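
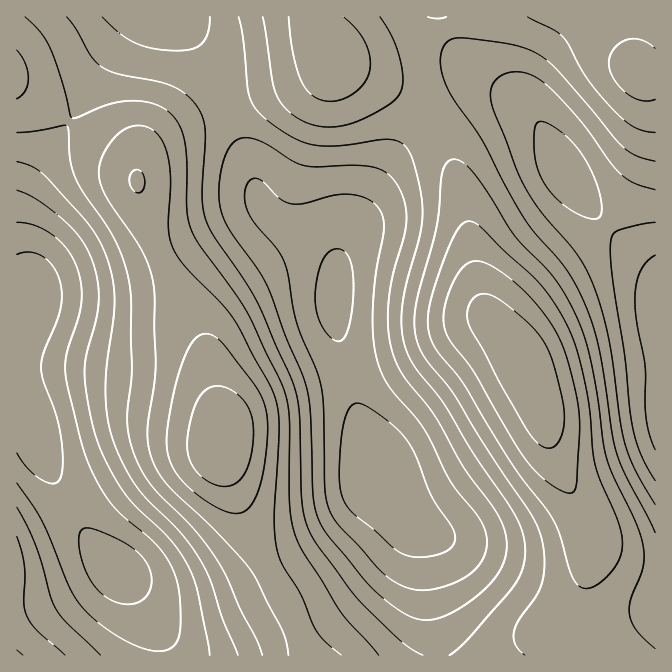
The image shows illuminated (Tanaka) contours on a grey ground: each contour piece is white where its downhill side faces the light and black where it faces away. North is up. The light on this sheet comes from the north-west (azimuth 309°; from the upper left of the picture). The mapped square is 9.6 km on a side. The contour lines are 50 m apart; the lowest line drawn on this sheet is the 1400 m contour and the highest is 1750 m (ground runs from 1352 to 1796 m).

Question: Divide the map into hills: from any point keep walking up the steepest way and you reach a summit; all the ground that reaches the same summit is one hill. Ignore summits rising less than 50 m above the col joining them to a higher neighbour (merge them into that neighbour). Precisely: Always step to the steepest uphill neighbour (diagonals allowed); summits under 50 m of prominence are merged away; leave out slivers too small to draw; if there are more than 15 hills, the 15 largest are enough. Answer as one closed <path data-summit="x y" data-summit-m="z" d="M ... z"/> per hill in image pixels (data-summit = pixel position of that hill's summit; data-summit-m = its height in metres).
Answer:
<path data-summit="222 443" data-summit-m="1796" d="M177 16l-40 0-3 2-13 24-27 33-23 45-37 50-11 23-5 19 0 26 10 39 0 25-12 3 0 110 8 1 7 6 8 28 42 77 15 21 32 32 15 24 13 26 4 26 274 0 0-14-3-15-8-89-5-10-34-41-10-19-1-11-17-49-20-81-2-10 2-50-2-5-3-7-9-9-48-27-13-14-12-42-18-41-20-55-25-40z"/><path data-summit="524 363" data-summit-m="1791" d="M490 91l-13 0-19 7-24 18-30 27-21 30-42 75-5 22-2 47 25 103 19 57 40 51 5 10 12 118 220 0 1-384-21-21-13-10-38-41-20-28-20-40-11-19-16-14z"/><path data-summit="332 55" data-summit-m="1687" d="M442 16l-264 1 21 30 19 35 13 40 18 41 12 42 13 14 48 27 9 9 6 14 1-11 6-18 19-28 20-39 13-20 26-27 26-22 22-11 20-2 24 6-36-23-14-12-11-19-7-21z"/><path data-summit="639 72" data-summit-m="1673" d="M655 16l-212 1 10 26 11 19 14 12 39 24 16 15 11 19 20 40 20 28 38 41 33 30z"/><path data-summit="17 655" data-summit-m="1607" d="M24 416l-8 1 0 238 143 1-1-21-15-31-15-24-32-32-15-21-42-77-8-28z"/><path data-summit="17 75" data-summit-m="1664" d="M135 16l-119 1 1 287 11-2 0-25-10-39 0-26 5-19 11-23 37-50 23-45 27-33 10-15z"/>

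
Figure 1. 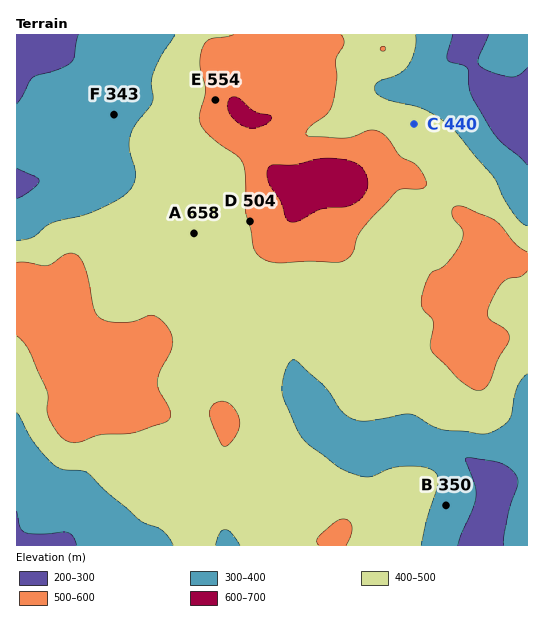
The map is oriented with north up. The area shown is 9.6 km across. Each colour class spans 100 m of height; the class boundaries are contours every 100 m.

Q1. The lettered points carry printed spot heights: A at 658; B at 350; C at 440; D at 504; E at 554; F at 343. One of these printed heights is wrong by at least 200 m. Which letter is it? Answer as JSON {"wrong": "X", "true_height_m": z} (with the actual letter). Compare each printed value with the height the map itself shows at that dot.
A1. {"wrong": "A", "true_height_m": 408}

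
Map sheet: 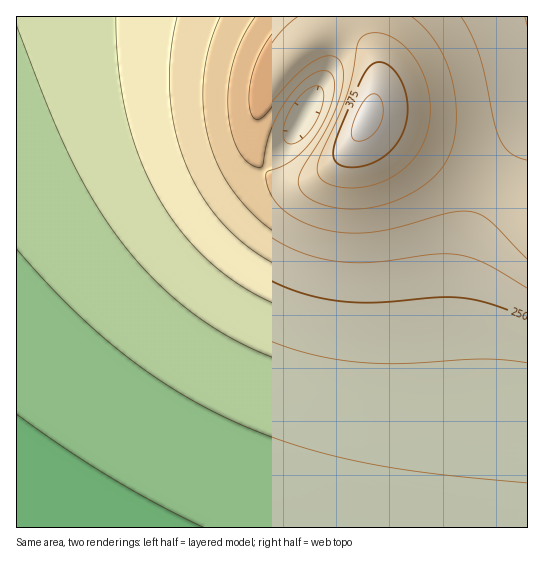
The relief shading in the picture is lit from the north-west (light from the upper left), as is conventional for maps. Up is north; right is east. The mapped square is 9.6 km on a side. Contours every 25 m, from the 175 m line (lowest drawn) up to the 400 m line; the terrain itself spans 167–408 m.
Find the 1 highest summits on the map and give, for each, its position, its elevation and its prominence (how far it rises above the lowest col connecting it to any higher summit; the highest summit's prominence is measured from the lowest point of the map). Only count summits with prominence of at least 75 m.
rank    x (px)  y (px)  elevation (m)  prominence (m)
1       366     118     408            241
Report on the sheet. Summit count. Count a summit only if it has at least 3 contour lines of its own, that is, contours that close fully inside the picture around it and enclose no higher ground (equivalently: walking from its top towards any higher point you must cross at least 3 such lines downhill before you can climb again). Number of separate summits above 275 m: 1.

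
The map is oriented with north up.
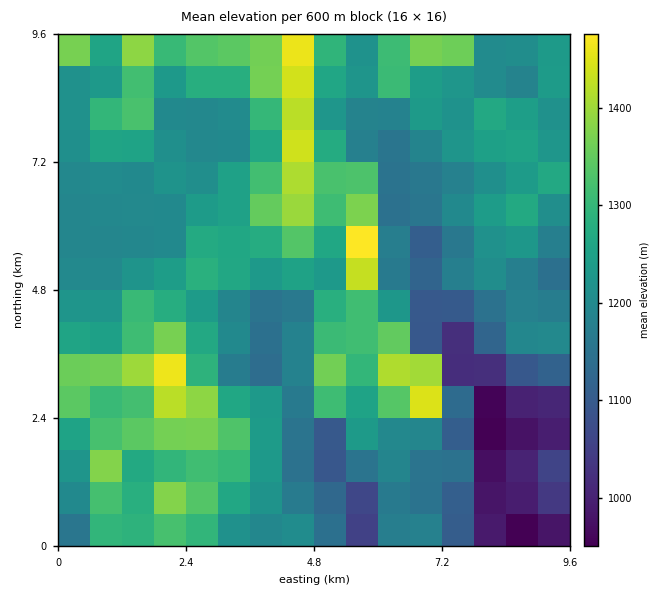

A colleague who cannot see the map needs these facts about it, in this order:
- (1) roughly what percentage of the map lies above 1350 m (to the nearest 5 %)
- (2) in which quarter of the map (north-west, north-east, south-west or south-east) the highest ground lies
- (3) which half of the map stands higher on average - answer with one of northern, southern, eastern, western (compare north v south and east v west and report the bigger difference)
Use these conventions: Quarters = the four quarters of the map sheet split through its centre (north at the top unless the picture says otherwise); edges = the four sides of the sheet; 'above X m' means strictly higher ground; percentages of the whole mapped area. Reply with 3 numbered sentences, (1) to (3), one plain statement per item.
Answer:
(1) About 15 % of the map lies above 1350 m.
(2) Look to the north-east quarter for the highest ground.
(3) On average the western half of the map is the higher ground.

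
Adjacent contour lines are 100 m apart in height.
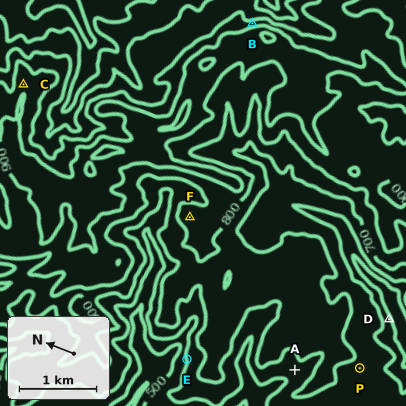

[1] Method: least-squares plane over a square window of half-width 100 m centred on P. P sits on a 10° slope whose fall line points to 208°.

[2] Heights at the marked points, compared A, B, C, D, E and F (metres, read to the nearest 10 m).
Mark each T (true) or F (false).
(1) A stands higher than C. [F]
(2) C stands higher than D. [T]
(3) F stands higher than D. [T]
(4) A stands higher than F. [F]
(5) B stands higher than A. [T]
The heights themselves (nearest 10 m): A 660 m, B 840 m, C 880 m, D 530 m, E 600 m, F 830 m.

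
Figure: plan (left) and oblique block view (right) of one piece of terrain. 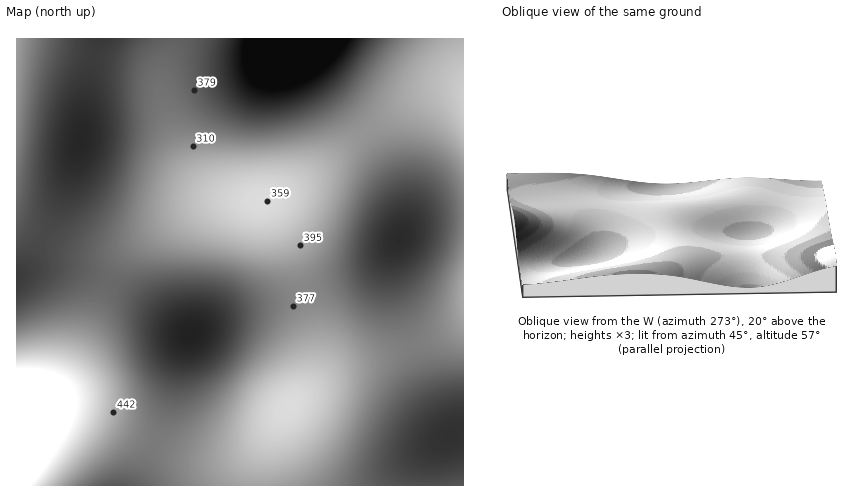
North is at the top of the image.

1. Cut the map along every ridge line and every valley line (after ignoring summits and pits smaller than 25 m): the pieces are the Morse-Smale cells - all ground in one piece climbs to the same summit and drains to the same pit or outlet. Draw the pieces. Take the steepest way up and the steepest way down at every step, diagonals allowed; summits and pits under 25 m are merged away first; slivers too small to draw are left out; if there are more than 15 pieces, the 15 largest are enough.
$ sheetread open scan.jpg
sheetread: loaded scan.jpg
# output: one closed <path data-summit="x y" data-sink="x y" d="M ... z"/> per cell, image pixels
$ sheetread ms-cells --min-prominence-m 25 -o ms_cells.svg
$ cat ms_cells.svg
<path data-summit="49 485" data-sink="245 372" d="M307 260l-47 1-22 3 4 49 2 59-61-8-67-6-3 33-7 33-8 23-11 21-13 17 241 1 24-33 13-22 21-46 1-14-50-99-9-11z"/><path data-summit="17 197" data-sink="173 147" d="M90 38l-72 1-2 10 0 163 13 13 34 23 43 23 12 4 25 1 94-13 0-19-6-34-13-35-12-13-41-19-23-22-44-56-6-14z"/><path data-summit="243 39" data-sink="173 147" d="M386 38l-295 0 0 8 3 12 8 14 40 49 18 19 18 10 19 7 23 5 21 1 25-3 33-6 23-9 24-13 16-20 14-29 10-28z"/><path data-summit="49 485" data-sink="456 267" d="M358 165l-42 96 24 40 35 72 8 3 29 3 51-1 1-107-9-6-21-30-25-28-26-25z"/><path data-summit="49 485" data-sink="463 485" d="M376 373l-2 0 0 7-4 14-18 37-36 54 147 1 1-108-73 0z"/><path data-summit="17 197" data-sink="245 372" d="M84 260l-2 0 19 15 12 23 3 22 1 39 43 2 85 10-4-76-4-32-83 12-28 1-20-5z"/><path data-summit="49 485" data-sink="173 147" d="M318 155l-72 8-26-1-23-4 9 4 10 10 8 15 9 35 5 41 49-3 29 0 42-94-16-8z"/><path data-summit="49 485" data-sink="17 362" d="M92 356l-42 0-32 3-2 2 1 125 57 0 13-18 11-21 8-23 9-52 0-14z"/><path data-summit="17 197" data-sink="17 362" d="M17 213l-1 146 34-3 66 2-1-49-5-18-5-11-15-14-51-34z"/><path data-summit="463 76" data-sink="456 267" d="M463 96l-35 10-31 16-12 8-17 17-10 18 32 22 25 25 19 23 21 30 7 5 2 0z"/><path data-summit="463 76" data-sink="173 147" d="M463 38l-75 0-2 17-7 22-23 46-10 9-24 13-23 9-25 5 44-4 24 3 15 7 11-18 17-17 12-8 31-16 36-10z"/>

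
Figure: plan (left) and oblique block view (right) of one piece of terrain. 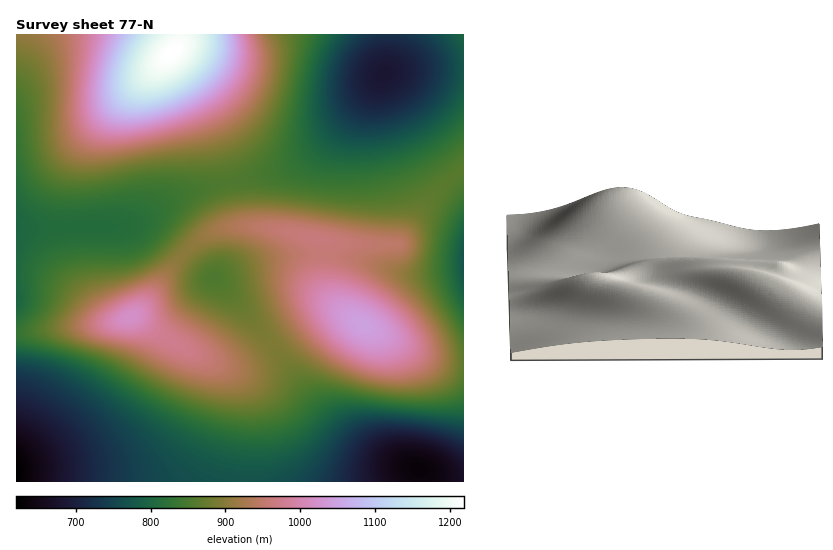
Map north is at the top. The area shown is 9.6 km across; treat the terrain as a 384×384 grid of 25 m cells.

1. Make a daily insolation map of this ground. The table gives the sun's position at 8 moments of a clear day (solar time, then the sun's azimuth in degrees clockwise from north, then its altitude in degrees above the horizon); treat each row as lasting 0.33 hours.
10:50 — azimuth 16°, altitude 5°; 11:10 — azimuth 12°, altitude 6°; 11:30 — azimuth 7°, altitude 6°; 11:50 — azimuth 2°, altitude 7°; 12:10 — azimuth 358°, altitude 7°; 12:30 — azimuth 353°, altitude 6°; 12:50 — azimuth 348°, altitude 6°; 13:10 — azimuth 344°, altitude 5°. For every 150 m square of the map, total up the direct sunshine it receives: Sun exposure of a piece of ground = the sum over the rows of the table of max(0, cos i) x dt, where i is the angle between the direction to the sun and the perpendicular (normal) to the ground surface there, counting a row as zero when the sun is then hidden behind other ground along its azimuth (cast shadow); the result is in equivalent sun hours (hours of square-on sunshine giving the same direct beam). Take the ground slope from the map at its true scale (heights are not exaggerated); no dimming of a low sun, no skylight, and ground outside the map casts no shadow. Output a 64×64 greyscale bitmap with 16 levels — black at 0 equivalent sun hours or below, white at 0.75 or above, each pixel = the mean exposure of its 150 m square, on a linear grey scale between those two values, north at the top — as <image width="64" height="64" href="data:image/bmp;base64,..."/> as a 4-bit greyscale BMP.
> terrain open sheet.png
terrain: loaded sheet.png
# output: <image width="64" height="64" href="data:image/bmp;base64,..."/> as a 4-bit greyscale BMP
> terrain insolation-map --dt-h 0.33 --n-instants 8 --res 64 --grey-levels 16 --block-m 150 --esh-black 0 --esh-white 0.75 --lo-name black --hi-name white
<image width="64" height="64" href="data:image/bmp;base64,Qk12CAAAAAAAAHYAAAAoAAAAQAAAAEAAAAABAAQAAAAAAAAIAAATCwAAEwsAABAAAAAAAAAAAAAAABEREQAiIiIAMzMzAERERABVVVUAZmZmAHd3dwCIiIgAmZmZAKqqqgC7u7sAzMzMAN3d3QDu7u4A////AGZmZmZVVmZmVVVVVVVVREREREREREREMzIAAAAAABI0VVVVVVVVVlVVVVVVVURERERERERDNEMzIAAAAAAAACNERVVVVVVVVVVUREREREREMzMzMzMzMjIAAAAAAAAAAURERERVVVVVVEREREQzMzMzMzMzMzMiIQAAAAAAAAABMzRERERDRERERENEMzMiIiIiIiIiIiIQAAAAAAAAAAAzMzQzMzMzNEMzMiIiIiIiIiIiIiIiIgAAAAAAAAAAACIzMzMzMzMiIiIiIhERERERERIiIiIRAAAAAAAAAAAAIiMzMzMzIiERESERERERERERESIiIREAAAAAAAAAAAAiIiIiIyIRABERERAAAAAAERESIiIhEAAAAAAAAAAAACIiIiIiEAAAABAAAAAAAAABERIiIiEQAAAAAAAAAAAAIiIiIhEAAAAAAAAAAAAAAAERIiMiIRAAAAAAAAAAAAAiIiIRAAAAAAAAAAAAAAAAESIjMzIhAAAAAAAAAAAAACIiEQAAAAAAAAAAAAAAABESIzMzMhEAAAAAAAAAAAABIhEQAAAAAAAAAAAAAAABEiM0REQyEQAAAAAAAAAAABIhAAAAAAAAAAAAAAAAARIjNEVVRDIQAAAAAAAAAAABIwAAAAAAAAAAAAAAAAESI0RVVVVEMhAAAAAAAAAAARI0AAAAAAAAAAAAAAABEiNFVmZmZVQhEAAAAAAAAAESNEUAAAAAAAAAAAAAARIzRVZnd3ZlQyEAAAAAAAEREjRFVgAAAAAAAAAAAAASNEVmd4iHd2VDIQAAAAABEiI0RWZmAAAAAAAAAAAAATRVZ3iImIh2ZUIhEAAAESIjNFZnd3chEQAAAAAAAAASRWeImZmZiHZUMiERERIjM0RWd4iIiGVUQzIhEQAAABNXiZqqqpmHdlQyIREiI0RVZniJmZmZmId3dmZVQyISNGiaqqqqmYdlQzIiIjNEVmd4maqpmZmZmZmZmZmYdlVVeJq7uqmYdmVDMyMzRVZ3iJqquqqqmYiIiJmau8y7mHd4mquqqYd2VEMzNEVWd4mau7u7qqmZd3d3iJq83e3bmIiZqqmYh2VURERFVneJmrvMy7qqmZlWZmd4mavO7/3KiIiZmYh2ZVRERVZniZq7zMy7qpmYiFVWZ3iJq83v/9uYd3iId2ZVVEVWZ4iaq7zMy7qZiIiIVWZneJmrvN7/7KhmZmZmZVVVVWZ4iaq7u7uqmIh3d3dWZneImqu8ze7tuWVEVVVVVVVWZ4iZqqqqqYdmZmZmZ2ZneImaqru83d3JdTMzRERFVWZ3iImZmYh2VUM0VWZmZneIiZmqqqu8zMqFMiIiMzRFVWZ3d3d3ZVQyISNFVVVmd3iJmYiIiaq7updCERESIzNEVVVmVVVEMyIhI0RVVWZ3d4iHd3d3eJqqqGQhAAARIiM0RERVVEREREREREREZmZ3d3d3dmVmeJqphkIQAAERIzREVWZnd3eIiHZVRENmZmZmZmZURERFZ4mYdTIiIiNEVmd4maqqu7u7mGVEM1VVVVVVVERDMiI1aJmYdmVWZniJqrvMzd3dzMyodUQzVVVUREQzMyIRESNFeZmqqaqqu8zd3u7t3dzMu6hlQzJUREQzMyIiEAAAATRWiqq8zN3e7u7u7d3Mu7qqmGVEMkRDMzIiIhEAAAAAE0Vnmrvd3d7t3dzMu6qpmZiHZVQyRDMyIiERAAAAAAABNFV4mqvMzMy7u6qpmZmIiId2VDNEMyIhERAAAAAAAAATREZ4iKqqqqqZmZmYiIiIh3dlQ0QzIhEQAAAAAAAAAAEjNFZmeIiImZmZmYiIiIiIh2ZURDMiEQAAAAAAAAAAABIzNFVWd3eIiImZmZmZmIiId2VEQzIRAAAAAAAAAAAAEiIzREVmZ3iImZmZmZmZmYiHdkRDMiEQAAAAAAAAAAABIiM0RFVmd4iZmZmZmZmZmYiHVEQzIhAAAAAAAAAAAAARIjM0VVZneImZqqqqqpmZmIhVVEQyEQAAAAAAAAAAABESIzRFVmd4iZmqqqqqqZmZiFVVREMhAAAAAAAAAAAAAREiM0RVZniImaqqqqqqqZmYVVVVRDIQAAAAAAAAAAABESIzRFVmd4iZqqqqqqqpmZlVVVVUMhAAAAAAAAAAAAAREiM0RVZ3iImaqqqqqqmZmVVVZVVDIQAAAAAAAAAAABESIzRFVmd4iZmqqqqqqZmZVVVmVVQyEAAAAAAAAAAAARIjNEVVZneImZmqqqmZmZhFVWZmVUMhAAAAAAAAAAABEiM0RFVmZ3iImZmZmZmZiERVVmZlVEMhAAAAAAAAAAESIzNEVVZmd4iImZmZmIiIRFVVZmZlVDIQAAAAAAAAERIjM0RFVWZnd3iIiIiIiIdERVVmZmZlVCEAAAAAAAARIjM0RERVVWZmd3d3d3d3d0REVVZmd3ZlQyEAAAAAAREjM0RERERVVVZmZmd3d3d2NERFVmZ3d3dlQyEAAAAREjNERERERERFVVVVZmZmZmYzRERVZneIiHdlQyEREREjNEVVVERERERERERVVVVVVTM0RFVmd4iJiHdlQyIiIjRFVmVVREMzMzMzNEREREREMzRERVZ3iJmZmHdlQzMzRWZ3dmVEMzMiIiIzMzMzNEQzM0RFVmeImaqpmHdlVEVWeIiHZVQzIiIiIiIiIiMzMzMzREVWZ4iaqqqqmHdmZniJmZh2VDMiIRERERERIiIi"/>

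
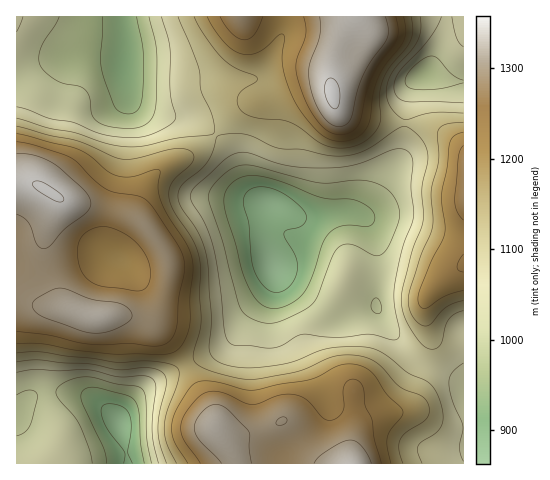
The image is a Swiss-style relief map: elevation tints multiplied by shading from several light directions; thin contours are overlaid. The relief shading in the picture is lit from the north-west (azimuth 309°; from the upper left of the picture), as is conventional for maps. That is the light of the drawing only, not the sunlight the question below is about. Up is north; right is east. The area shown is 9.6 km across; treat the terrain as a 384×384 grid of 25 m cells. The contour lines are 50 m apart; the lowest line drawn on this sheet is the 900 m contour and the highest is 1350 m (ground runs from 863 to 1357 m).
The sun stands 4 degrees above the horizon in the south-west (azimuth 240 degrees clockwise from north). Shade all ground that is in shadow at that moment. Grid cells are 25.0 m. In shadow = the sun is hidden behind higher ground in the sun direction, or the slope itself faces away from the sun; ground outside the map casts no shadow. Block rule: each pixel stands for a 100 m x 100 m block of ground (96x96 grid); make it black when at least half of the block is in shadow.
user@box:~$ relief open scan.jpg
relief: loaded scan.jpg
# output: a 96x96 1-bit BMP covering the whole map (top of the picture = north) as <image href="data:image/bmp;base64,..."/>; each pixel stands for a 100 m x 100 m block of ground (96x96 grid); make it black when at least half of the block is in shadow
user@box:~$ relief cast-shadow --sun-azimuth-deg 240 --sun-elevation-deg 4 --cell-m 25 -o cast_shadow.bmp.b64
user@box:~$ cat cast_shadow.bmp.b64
<image width="96" height="96" href="data:image/bmp;base64,Qk2+BAAAAAAAAD4AAAAoAAAAYAAAAGAAAAABAAEAAAAAAIAEAAATCwAAEwsAAAIAAAAAAAAA////AAAAAAAAB/4AAAAAAAB//wAAB/8AAAAAAAB//4AAB/8AAAAAAAD//4AAB/+AAAAAAAD//8AAD/+AAAAAAAD//+AAD//AAAAAAAB///AAD//AAAAAAAB///gAH//AAAAAAAB///8AH//AAAEAAYA///8AP//AAAfAB8AP//8AP//AAA/gD+AD//8AP/+AAA/wH+AD//8Af/+AAB/4P+AH//8Af/8AAB/8P+AP//8Af/wAAD/8f+Af//8AP/AAAH//f+A///8ABwAAAH///8A///8AAAAAAP///4B///8AAAAAAf///4B///8AAAAAAf///wD///8AAAAAA////wH///8AAAAAA////4P///8AAAAAB////8f///8AAAAAB/////////8AAAAAD/////////8AAAAAH/////////8AAAAAP/////////8AAAAAf////////z8AAAAA////////+D8AAAAA////////8D8AAAAA////4P//wD8AAAAA////4B//AD4AAAAA////8AD/ADwAAAfA////8AAeAAAAAf/gf///+AAAAAAAB//wf////AAAAAAAD//wf////AAAAAAAD//wP////AAAAAAAH//wP////gAAAAAAH//wP////gAAAAAAH//gP////wAAAAAAH//AP////wAAAAAAP/+AP////4AAAAAAP/8AP////8BwAAAAP/4Af////8D4AAAAP/gAf////+D8AAAAP/AA/////+H8AAAAH8AB//////H8AAAAD4AB//////n8AAAAAAAD//////38AAAAAAAH//////5wAAAAAAAH//////+AAAAAAAAP///////AAAAAAAAf///////AAAAAAAA////////AAAAAB4B////////AAAAAD+D///////+AAAAAH/////////8AAAAAP/////////4AAAAA//////////wAAAAB///n//////gAAAAD///h/////+AAAAAH///wf////4AAAAAH///4H////AAAAAAP///8B///4AAAAAA/////H///gAAAAAD////////+AAAAAAD////////4AAAAAAD////////wAAAAAAD///////wAAAAAAAD///////gAAAAYAAD//////+AAAAB+AAH//////8AAAAD/AAP//////8AAAAH/wA///////8AAAAP/4D///////4AAAAP/+P///////4AAAAP///9//////wAAAAf///8H/////gAAAAf///8A/////AAAAAf///8AH///+AAAAAf///8AB///8AAAAAP///8BAf//4AAAAAP///8Dgf//wAAAAAB///8DgP//gAAAAAA///8AAH//AAAAAAAf//8AAD/+AAAAAAAP//8AAAhgAAAAAAAH//8AAAAAAAAAAAAD//8AAAAAAAAAAAAD//8AAAAAAAAAAAAD//8AAAAAAAAAAAAD//8AAAAAAAAMAAAD//8AAAAAAAAeAAAD//8AAAAAAAAeAAAH//8AAAAAAAAfAAAH//8="/>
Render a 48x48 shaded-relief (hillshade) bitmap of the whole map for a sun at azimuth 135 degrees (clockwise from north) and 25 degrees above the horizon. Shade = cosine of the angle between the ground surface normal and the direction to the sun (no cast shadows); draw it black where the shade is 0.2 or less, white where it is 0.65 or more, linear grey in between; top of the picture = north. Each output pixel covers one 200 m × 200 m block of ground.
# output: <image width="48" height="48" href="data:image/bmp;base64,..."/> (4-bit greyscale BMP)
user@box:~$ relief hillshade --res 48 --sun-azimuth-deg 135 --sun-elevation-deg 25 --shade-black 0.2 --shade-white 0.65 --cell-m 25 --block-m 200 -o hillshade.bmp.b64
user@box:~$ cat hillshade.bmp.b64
<image width="48" height="48" href="data:image/bmp;base64,Qk32BAAAAAAAAHYAAAAoAAAAMAAAADAAAAABAAQAAAAAAIAEAAATCwAAEwsAABAAAAAAAAAAAAAAABEREQAiIiIAMzMzAERERABVVVUAZmZmAHd3dwCIiIgAmZmZAKqqqgC7u7sAzMzMAN3d3QDu7u4A////AFVneImqqGMjRWZ3eIiIh2ZVVXirqpmZmFVWeJmZl1ISRWd4iIiIh3ZVVXirupmZmWVWeJmZhjEBNGd4iIiJiIdlRXirzLqqqWZWaJmZhjAAE0Z4iIeIiYh1VWirzMu6qnZmZ4mZhjAAATRniHZniIh2VWiau8y7qXdmd4mql0EAABNGd2VFZ4h3ZniJmaq7qYd3eJmqqWMAABI0ZlQzRnd3Z4iId3iaqYh4iaqqupYxARIjRUMiNFZ2Z4mYdmeJqqmZq8u7vLljIiMzMzIhEjRVVniYdmaJqruqvN3LzdyXVERDMzMhESI0RGeId2aJqszLze3cze3LmHZlREQzIhESI0Vnd3eJqt3Mzd3czd3dy6mHZVVUQzIREiRWZ3iZqs3Mu8zMzLvM3cupdmZlVUQyESNWZmiambu7qqu7u6mrzdzKh2ZlVVVUMzRVVWiqmaqqqZmqupiJvMzLl2ZVRFZ2ZVVVVWm7qoiYiIiImZiIq8zLqHZUM0V4h3ZlRGnNzId3d3dmd3d4q7u7qYdkMiRniIh1MkjN3Xd2ZmZVVmZnm8y7qZhlMiNGiZmFISat3Xd3ZmZURVVXnNzLqph2QyI1eZmFIBR6zHd3d3dlVVVWnN3LqpmGVDIkaJmGMAJXmnd4iIh3ZlVWi93LqqmHZUMjV4h2MQFFeHeIiZmId2VWiszLqqqXdlQyRoh1MRE0VneImamYiHZniru7qqqYd2UzRXdlMhEkVXeImqqZmHd4iaq6qqqYd2VDNWZUMhEjRXd4q7upmIeIiJmqqpmHd2VERVZUMhEjVXd4m8upmHeIiImqqZiHd2ZVVWZlQhEjVoiImruph3eJmIiaqZh3Z3dmZndmVCIjVoiIiaqodmeJqZmaqph3d3iIiIh3ZTIjRYiIiJmHZVaKu6qruqmYiImaqZiHZTIjRIh3d3h3ZVaL3dzMy7uqmZqqupmIdTIiNHd3d3d2ZUV63u7t3Mu7uqqru6mYdUISI2Zmd3d3ZURXrN7u3cu7u7qru7qphkIRI1VVZmd2VDM0aazd3LqqqqqrzNy6l1QiIkREREVVRDISNXiru6mZmZmr3u7bqHVCIjIiIjMzMiERI0Z5qqmZmZmb3v/suYZTISIiIjRDMiEiM0VnmZmZmYeKzv/suYZUMTMzNFZlRDIjRVVniJmZmHZove7bmGVDMkVWVniIdlM0VmZmd4iYh2VXrN3KhlQzMlZ3d3mZh2Q0V3dmZneIdlRXm97bhUMzM2Z3d3iZh2U0VndmZmZ3ZURXm97tpkM0RGd3dmeJh2UzRmZmZmZmVURWis7/2WVFZnd3dmeJh2VDRWZmd3d2VERWib7//admeJiId3eJh2VDRWZ3eJmGVDRWeJz//+uHeJmYiHiJmGVERWd3iaqnUzNGeIrv//2oeKqpmIiZmGVEVWZ3eau5ZDNGeIm///+4d6qqmIiZmGVEVmZmeKu5dTNFeIis7/65d5qqmYiJmGVFVmZmeKu6hkRFeIiazd25d5mqqYiJl2RFVmVmeKu6l1RVZ4iavMypdw=="/>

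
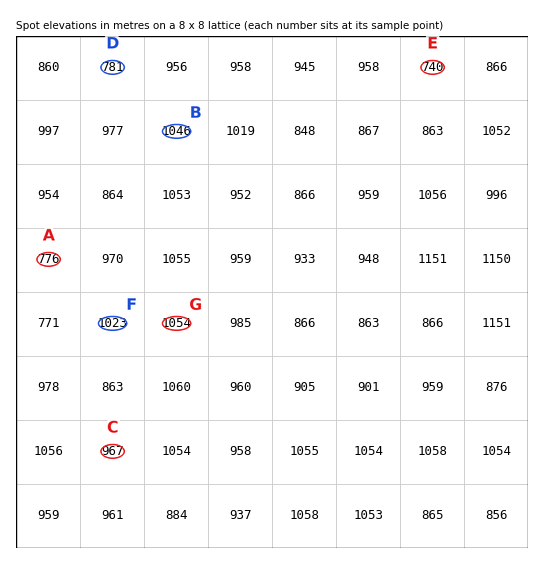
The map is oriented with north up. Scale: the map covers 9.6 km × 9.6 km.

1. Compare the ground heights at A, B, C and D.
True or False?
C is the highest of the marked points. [False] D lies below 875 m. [True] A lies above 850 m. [False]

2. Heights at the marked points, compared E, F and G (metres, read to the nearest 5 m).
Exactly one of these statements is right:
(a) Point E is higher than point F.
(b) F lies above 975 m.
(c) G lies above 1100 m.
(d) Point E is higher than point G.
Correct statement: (b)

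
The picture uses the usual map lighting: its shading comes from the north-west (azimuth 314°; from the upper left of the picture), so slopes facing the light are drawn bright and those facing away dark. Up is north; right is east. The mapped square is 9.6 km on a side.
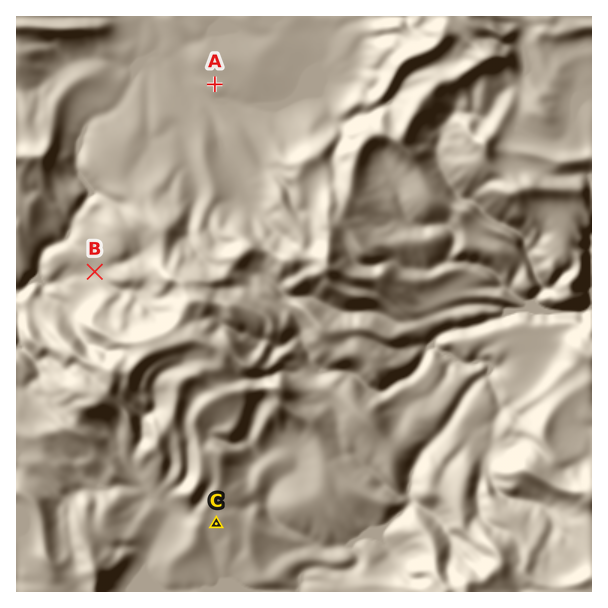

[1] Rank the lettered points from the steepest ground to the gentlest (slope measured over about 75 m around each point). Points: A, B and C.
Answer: C B A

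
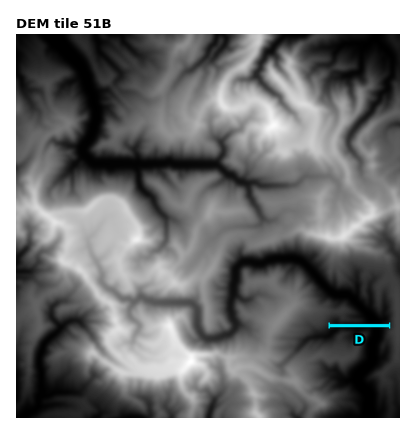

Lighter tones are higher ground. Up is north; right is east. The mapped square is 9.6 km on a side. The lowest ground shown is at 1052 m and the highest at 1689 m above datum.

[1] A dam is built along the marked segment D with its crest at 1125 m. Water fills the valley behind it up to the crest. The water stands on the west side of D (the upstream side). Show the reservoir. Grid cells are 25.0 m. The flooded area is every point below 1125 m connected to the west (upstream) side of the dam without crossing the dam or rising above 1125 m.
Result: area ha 205.2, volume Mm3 81.14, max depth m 72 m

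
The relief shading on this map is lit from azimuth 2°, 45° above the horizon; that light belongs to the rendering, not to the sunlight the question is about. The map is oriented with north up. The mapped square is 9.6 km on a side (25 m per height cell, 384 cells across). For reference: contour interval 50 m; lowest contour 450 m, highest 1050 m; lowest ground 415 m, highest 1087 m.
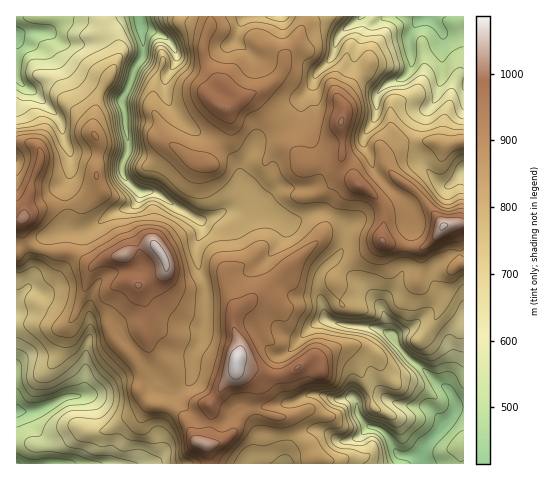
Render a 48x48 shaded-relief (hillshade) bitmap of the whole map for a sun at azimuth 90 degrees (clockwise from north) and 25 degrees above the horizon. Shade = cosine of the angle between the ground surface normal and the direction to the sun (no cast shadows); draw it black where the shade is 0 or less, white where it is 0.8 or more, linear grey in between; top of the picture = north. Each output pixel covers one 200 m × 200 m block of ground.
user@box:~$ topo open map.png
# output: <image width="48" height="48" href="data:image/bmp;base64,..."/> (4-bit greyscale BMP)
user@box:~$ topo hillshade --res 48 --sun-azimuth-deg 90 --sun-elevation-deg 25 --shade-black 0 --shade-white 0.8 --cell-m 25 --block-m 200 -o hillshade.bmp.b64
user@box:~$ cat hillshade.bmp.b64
<image width="48" height="48" href="data:image/bmp;base64,Qk32BAAAAAAAAHYAAAAoAAAAMAAAADAAAAABAAQAAAAAAIAEAAATCwAAEwsAABAAAAAAAAAAAAAAABEREQAiIiIAMzMzAERERABVVVUAZmZmAHd3dwCIiIgAmZmZAKqqqgC7u7sAzMzMAN3d3QDu7u4A////AGeIdmZ3Z3dlITR7y6iJhUeaqqre2phmZ2eHd2Z3d4d3IAWLzKiJhmerqYnfyZhVZ3eHZWd4d3eHMAaavcmIh3m9y4a9iLp1VndlVWd3dmiXIDeIi8qIiZqqreuWWbunVWZURXh1VWiWM2eJiKl3iqmZz+lUe8y5ZXdkRXh1M0Z3ZmV6qIiImZmr36JZvMuph1eIZnZUITWJhlR6qYiaqYnNzGKMurqJqDWJqXZTECiYh2VHmYiaqru6y0SZisurliN5qpdTIDiYiIYzaJmZmZmK22eXm83KZBNYqqdDMkeIiYcxN6qYiJed64iIrN2oZSNHmrczNGiIiZdBF7u5ZYid25mJzdh4d0RFirciNXiJmZdSFb3KdEesy6mc7FSKmGVFebgiV3eZmZhjFb25qEWbqqq9xCerl2VFaLkhZ2eZmaljJruZq5Z5mZvdcSe7l2VVaLozd2eaqqljKLqZm8qaqZqpU0WbmGZlVqpEd2eaqqljOKmZms3Jd4moVXZ6qlZmVIlVdneZmqpzN5mYmr21WJu3R4h5u2Z2VFdmdniZmqpzR4mZmr2laaumV4iJq3dmVEd1dniZmrpkZ3iZmryWiamHZniZmodmZDaGVniIrMpUeIiIicyGiph3dnmYmphmZDWIZ4dmvtlEeZh3ebyXiYd4l3iGebllZkV3eJhWz9hFeJmGaLy4d3Z5mHiXZql3eHZVWJdY3thWd3iYZoq6hlVomGiph4mYeIdVVnZ73shnd2eZhVerp0NIuXaKmaupiIhlVVV73Mlmd3eJh1WLqEJJunQ4qqvKmImHZlaKu7lleIiIh2V5qGNIuYQVmpvLmImpiGZ5q5dmZ3iIh3d4iHVIqXU2d4q7qIibu5VqpkWIh3iHd3h3d3ZZqXaaZGnLmHeKzthnQ1eJiIh3ZniHZ3aKqHnLdUjMl2Z77rZCJXiZmId3Znd3ZXq6dpzbhia8qFSO+yJVVmeaqYdnZnh2Zpy3asy6qROtyVSP9wN3ZWeKunZ3ZXiHd6uHq7qJvCKN2VSP+QFWVniKuoZ3ZniHebp4q6hovDSN2UR9/gA1Z4iJmZdmZ4h2e8hoqqdnmlatxzR9/wAmiZiHiahmd4h2fNdYmpdoh2aMtBSe/QA3mYdmeal3iHdlfepWmpdoiGZ6kyWe/ABImHZVermIiIdTfP10m6hnmmaIU0We+gBZl1RFi7mZmIdTa/+Um7lmrHiFNWaf9gBphURXiaqpmYdTa/+kiquGnJhDV3aO+ABpZDR4iJqqqpdDe++0aJu3i2U0Z2Zq/hBIUzV4iZiKqrlEi83admrIeSNndmVX73AoYzRnmph4msxlmZrNyVe5dyR4dlVWz8AGlBNomZh3isymaHi83YapZkV3ZVZmjvYDtAKJiJh3iqvbV3e97YeYZlZndlZme/kFkQObl3Z3iZrddois7YeodlZ3ZVZ3jOk1IAOKqGeJh5relYic7Hipdmd2VVZ4nekwATR6uneZdYq+2XiJzJiYd2d3dmVordcAFFRqu5iZZGmr3aeZq6l3dw=="/>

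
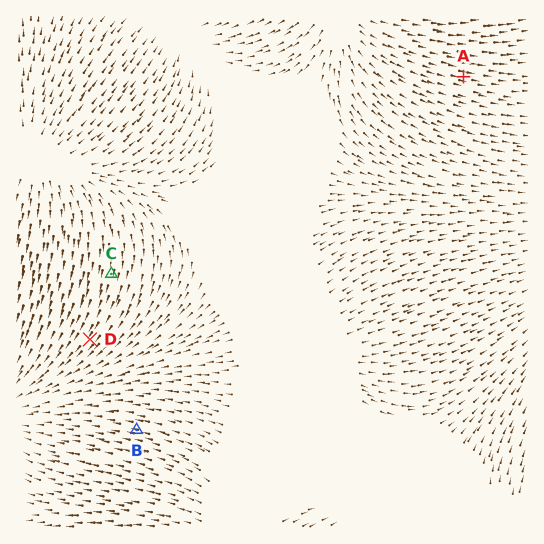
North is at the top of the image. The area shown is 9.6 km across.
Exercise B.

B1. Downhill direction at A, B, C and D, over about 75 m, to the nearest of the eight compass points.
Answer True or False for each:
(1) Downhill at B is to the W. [True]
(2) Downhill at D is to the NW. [False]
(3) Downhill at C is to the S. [True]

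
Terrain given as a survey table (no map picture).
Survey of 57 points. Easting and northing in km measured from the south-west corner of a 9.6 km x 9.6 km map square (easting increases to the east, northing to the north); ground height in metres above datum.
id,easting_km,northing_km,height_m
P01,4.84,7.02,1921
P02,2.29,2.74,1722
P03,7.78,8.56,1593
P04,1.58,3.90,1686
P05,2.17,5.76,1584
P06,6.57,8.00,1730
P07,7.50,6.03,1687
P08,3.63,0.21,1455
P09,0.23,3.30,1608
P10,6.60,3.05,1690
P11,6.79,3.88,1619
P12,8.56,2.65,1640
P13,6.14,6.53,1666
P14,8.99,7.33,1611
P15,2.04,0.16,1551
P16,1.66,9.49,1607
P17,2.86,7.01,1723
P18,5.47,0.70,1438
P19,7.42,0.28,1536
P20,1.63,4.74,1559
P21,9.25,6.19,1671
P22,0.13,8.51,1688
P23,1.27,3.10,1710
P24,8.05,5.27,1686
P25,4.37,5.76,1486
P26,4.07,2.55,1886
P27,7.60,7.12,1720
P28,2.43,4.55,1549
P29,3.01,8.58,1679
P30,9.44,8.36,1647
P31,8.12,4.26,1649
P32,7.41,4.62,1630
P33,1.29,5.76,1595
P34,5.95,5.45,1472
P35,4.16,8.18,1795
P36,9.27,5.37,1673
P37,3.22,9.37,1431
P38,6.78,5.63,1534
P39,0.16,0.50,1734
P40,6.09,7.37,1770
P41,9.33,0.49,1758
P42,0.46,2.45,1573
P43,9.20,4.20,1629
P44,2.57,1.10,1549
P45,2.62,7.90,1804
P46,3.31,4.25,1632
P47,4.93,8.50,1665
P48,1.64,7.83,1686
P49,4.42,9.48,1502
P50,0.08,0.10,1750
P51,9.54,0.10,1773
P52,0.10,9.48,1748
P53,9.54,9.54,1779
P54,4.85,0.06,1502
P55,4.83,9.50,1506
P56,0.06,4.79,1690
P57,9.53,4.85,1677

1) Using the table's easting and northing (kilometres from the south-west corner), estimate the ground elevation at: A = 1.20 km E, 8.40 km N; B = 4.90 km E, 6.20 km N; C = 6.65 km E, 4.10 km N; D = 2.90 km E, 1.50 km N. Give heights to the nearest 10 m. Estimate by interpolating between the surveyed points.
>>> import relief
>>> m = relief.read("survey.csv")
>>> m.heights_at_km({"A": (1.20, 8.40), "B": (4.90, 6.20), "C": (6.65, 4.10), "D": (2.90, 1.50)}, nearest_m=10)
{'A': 1730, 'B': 1670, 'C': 1610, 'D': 1570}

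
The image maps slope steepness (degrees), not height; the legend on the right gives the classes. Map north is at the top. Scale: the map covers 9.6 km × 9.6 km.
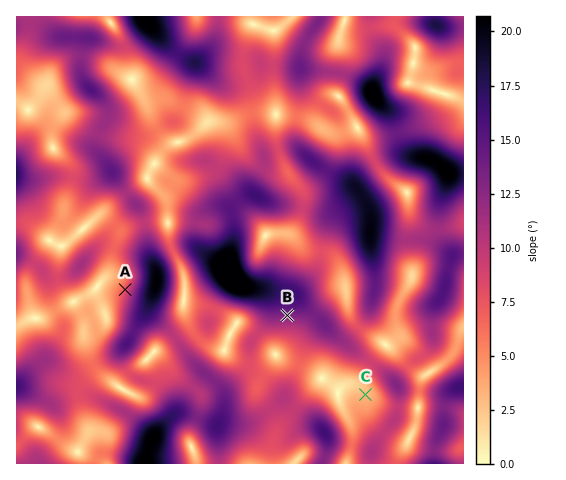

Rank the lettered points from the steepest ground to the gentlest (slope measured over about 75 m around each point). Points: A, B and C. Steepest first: B A C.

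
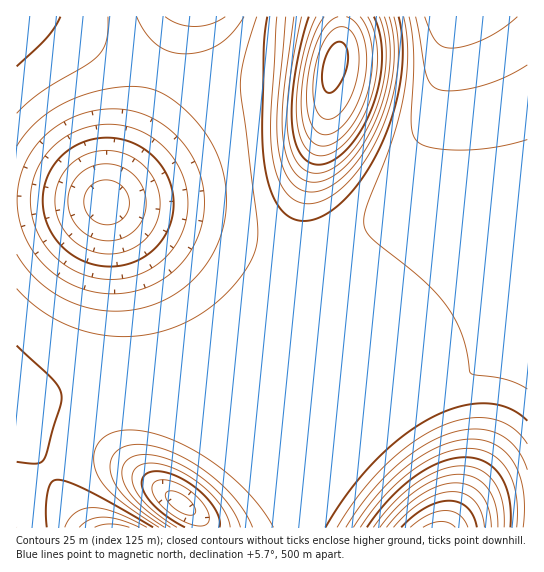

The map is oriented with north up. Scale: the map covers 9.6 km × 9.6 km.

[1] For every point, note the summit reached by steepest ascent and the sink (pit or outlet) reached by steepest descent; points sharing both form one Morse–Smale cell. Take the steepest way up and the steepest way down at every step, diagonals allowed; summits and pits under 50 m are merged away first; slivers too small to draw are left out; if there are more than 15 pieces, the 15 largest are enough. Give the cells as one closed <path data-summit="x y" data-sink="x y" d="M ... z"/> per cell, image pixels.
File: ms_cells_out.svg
<path data-summit="113 527" data-sink="451 17" d="M527 16l-76 1-4 46-14 59-17 48-24 43-26 28-21 15-20 8-27 3-3 27-6 19-8 17-13 20-21 22-20 16-21 13-19 5 26 11 28 20 35 34 24 30 13 10 3-2 25-39 20-24 26-26 27-21 21-14 34-14 22-6 37-3z"/><path data-summit="113 527" data-sink="106 202" d="M78 200l-62 1 1 199 24-1 37-7 45 0 71 13 12-4 21-13 20-16 21-22 13-20 8-17 7-27 1-19-32-7-54-23-102-34z"/><path data-summit="334 65" data-sink="106 202" d="M342 16l-160 0-39 109-36 77 104 35 54 23 32 7 6-65 22-79 6-46 10-38z"/><path data-summit="113 527" data-sink="181 503" d="M123 392l-45 0-62 9 1 28 10 10 42 67 18 22 215 0 5-5 6-12-13-10-24-30-27-27-20-16-16-11-30-13-25-7z"/><path data-summit="334 65" data-sink="451 17" d="M450 16l-107 1-2 22-10 38-6 46-22 79-6 45 1 20 27-3 26-12 15-11 17-16 17-24 20-40 16-48 11-50z"/><path data-summit="439 527" data-sink="451 17" d="M527 363l-26 1-32 7-34 14-21 14-27 21-26 26-24 29-22 36 27 17 113 0 14-9 20-8 22-4 16 0z"/><path data-summit="17 17" data-sink="106 202" d="M181 16l-165 1 1 183 90 2 26-56 23-55z"/><path data-summit="113 527" data-sink="106 202" d="M17 427l-1 100 70 1z"/><path data-summit="439 527" data-sink="106 202" d="M527 507l-16 0-22 4-20 8-13 8 71 1z"/><path data-summit="439 527" data-sink="181 503" d="M314 511l-11 17 38-1z"/>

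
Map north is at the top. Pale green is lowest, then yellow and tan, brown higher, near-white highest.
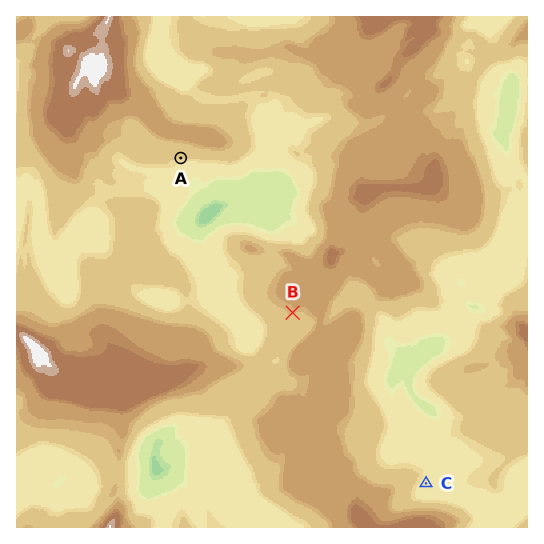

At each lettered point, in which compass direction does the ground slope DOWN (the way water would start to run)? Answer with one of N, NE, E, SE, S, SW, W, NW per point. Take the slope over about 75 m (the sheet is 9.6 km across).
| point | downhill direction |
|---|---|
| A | S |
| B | S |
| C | SE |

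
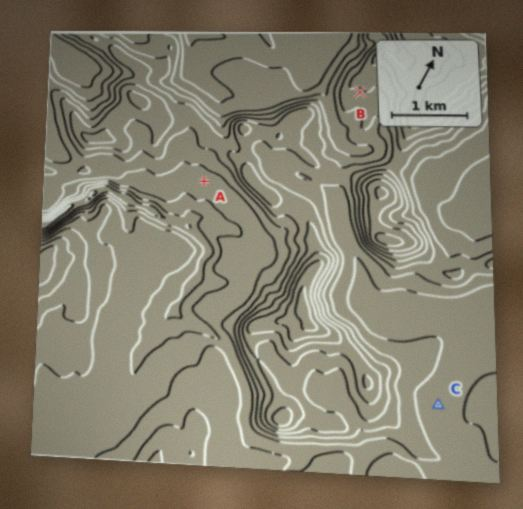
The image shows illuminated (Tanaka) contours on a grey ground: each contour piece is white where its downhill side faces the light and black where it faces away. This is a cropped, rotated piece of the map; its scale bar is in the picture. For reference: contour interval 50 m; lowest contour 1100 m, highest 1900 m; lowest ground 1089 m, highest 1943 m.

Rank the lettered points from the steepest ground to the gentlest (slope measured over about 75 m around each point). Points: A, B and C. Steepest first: B A C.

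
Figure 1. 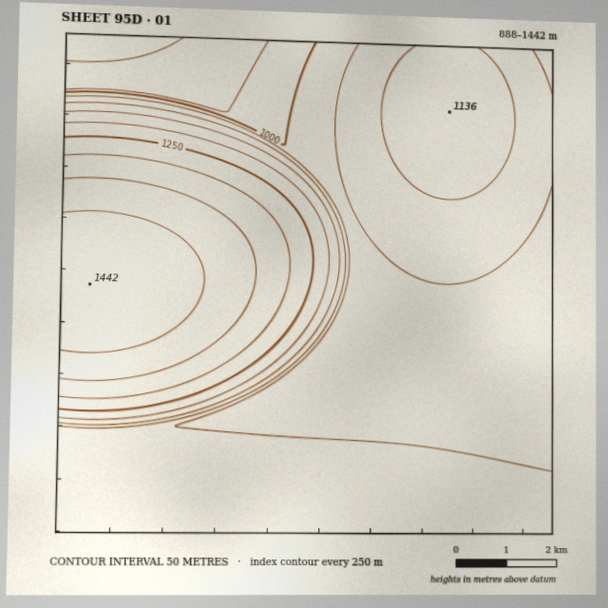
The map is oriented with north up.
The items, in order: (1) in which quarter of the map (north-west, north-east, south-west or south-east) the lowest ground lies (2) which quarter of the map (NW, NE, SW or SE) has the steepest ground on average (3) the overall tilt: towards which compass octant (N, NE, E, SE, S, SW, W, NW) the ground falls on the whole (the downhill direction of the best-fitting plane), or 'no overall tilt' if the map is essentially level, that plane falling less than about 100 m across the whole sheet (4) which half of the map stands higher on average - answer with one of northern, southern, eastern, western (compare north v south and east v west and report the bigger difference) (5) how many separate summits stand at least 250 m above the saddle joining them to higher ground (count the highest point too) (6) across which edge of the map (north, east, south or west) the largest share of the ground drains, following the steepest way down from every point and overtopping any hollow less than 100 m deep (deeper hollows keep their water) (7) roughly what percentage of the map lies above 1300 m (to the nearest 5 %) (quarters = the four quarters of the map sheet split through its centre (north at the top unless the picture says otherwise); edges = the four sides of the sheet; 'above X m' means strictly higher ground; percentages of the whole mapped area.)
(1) Look to the north-west quarter for the lowest ground.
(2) The north-west quarter is the steepest part of the map.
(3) Overall the map slopes down towards the east.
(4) Taken as a whole, the western half is higher than the eastern.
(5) There is 1 summit with 250 m or more of prominence.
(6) Most of the ground drains across the eastern edge.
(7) Roughly 20 % of the ground is higher than 1300 m.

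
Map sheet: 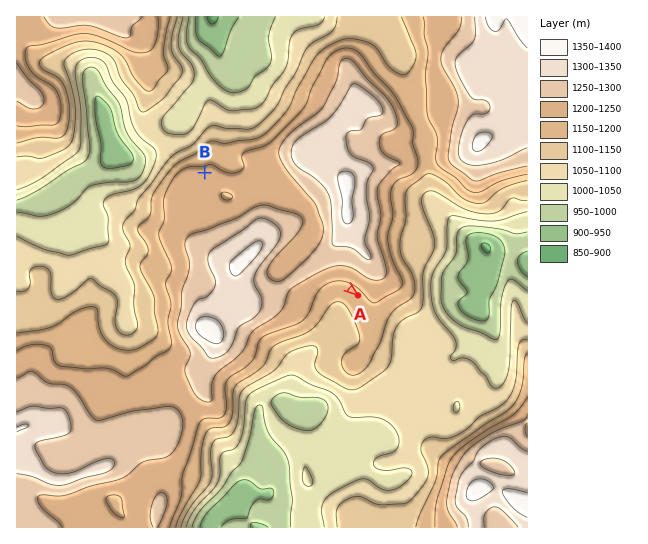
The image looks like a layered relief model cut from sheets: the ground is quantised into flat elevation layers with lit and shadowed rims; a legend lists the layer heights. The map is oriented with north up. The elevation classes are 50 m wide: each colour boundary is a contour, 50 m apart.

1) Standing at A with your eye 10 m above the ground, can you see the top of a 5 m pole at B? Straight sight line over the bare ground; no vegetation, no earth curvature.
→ no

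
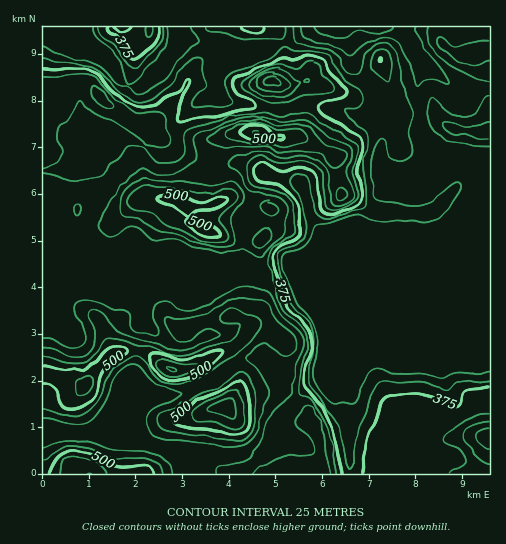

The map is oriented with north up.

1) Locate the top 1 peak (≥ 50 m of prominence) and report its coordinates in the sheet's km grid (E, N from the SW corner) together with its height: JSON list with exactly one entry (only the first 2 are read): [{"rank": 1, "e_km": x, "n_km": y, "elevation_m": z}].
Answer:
[{"rank": 1, "e_km": 3.94, "n_km": 1.44, "elevation_m": 562}]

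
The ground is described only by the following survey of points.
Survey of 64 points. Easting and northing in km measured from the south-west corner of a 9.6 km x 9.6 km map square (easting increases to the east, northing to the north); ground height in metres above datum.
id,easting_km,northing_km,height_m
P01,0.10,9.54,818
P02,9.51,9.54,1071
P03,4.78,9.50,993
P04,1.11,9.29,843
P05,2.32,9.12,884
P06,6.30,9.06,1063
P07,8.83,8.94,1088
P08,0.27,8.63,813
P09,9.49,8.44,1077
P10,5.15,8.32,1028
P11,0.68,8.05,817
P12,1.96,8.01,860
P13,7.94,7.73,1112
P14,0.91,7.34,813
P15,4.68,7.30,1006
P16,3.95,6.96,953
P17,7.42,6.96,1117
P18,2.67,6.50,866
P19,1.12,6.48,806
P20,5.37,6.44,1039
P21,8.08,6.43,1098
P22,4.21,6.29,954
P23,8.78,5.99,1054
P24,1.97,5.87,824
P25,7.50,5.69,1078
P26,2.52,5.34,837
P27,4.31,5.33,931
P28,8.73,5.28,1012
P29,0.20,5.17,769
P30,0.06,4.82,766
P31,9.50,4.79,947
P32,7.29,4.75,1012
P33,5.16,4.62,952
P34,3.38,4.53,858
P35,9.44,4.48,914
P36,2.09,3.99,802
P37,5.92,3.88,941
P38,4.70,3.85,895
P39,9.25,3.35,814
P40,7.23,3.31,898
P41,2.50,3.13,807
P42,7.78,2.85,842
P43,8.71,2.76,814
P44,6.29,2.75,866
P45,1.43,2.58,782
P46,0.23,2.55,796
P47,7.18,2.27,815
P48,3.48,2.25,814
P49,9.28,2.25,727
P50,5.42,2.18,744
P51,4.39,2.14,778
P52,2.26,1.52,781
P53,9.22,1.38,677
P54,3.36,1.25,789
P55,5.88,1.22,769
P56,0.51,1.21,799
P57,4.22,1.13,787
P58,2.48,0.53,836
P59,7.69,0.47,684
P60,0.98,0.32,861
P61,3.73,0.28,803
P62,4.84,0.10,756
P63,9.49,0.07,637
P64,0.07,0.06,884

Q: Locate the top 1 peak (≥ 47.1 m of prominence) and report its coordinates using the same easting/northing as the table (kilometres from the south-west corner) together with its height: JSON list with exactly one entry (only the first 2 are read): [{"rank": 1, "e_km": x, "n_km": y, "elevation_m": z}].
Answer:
[{"rank": 1, "e_km": 7.46, "n_km": 7.19, "elevation_m": 1117}]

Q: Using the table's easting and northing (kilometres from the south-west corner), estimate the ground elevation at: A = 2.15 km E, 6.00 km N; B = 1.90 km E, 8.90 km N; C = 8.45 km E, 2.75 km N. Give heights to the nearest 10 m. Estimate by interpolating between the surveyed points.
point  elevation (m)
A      830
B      870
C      820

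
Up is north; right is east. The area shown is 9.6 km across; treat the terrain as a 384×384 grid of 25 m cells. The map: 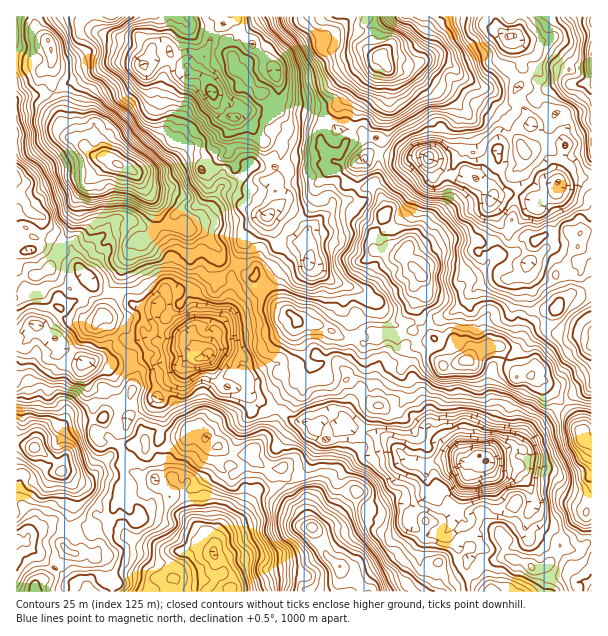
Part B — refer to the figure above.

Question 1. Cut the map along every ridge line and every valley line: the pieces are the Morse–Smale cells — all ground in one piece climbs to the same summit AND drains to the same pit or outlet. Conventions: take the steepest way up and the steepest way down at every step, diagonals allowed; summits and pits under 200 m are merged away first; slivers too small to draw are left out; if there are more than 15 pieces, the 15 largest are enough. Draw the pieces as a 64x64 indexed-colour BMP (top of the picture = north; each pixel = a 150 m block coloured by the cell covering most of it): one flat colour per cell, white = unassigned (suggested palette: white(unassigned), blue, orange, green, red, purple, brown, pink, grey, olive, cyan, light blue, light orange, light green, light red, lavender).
<image width="64" height="64" href="data:image/bmp;base64,Qk12CAAAAAAAAHYAAAAoAAAAQAAAAEAAAAABAAQAAAAAAAAIAAATCwAAEwsAABAAAAAAAAAA////ALR3HwAOf/8ALKAsACgn1gC9Z5QAS1aMAMJ34wB/f38AIr28AM++FwDox64AeLv/AIrfmACWmP8A1bDFAHd3d3d3fu7u4AAAAJmZmZlVVVVVVVVVVVVVqqqqqqqqd3d3d3fu7u4AAAAAmZmZmVVVVVVVVVVVVVqqqqqqqqp3d3d3d+7u7uAAAACZmZmZVVVVVVVVVVVVqqqqqqqqqnd3d3d+7u7u7gAACZmZmZmVVVVVVVVVVVWqqqqqqqqqd3d3d37u7u7u4ACZmZmZmZlVVVVVVVVVWqqqqqqqqqp3d3d3fu7u7u7u7pmZmZmZmVVVVVVVVVVaqqqqqqqiInd3d3d+7u7u7u7pmZmZmZmVVVVVVVVaVaqqqqqqqiIid3d3d37u7u7u7pmZmZmZmZVVVVVVVaqqqqqqqqqiIiJ3d3d3fu7u7u7pmZmZmZmZVVVVVVVVqqqqqqqqqiIiInd3d3d+7u7u6ZmZmZmZmZVVVVVVVVVaqqqqqqqiIiIid3d3d+7u7u7pmZmZmZmZlVVVVVVVVVWqqqqqqqIiIiJ3d3d+7u7u7umZmZmZmZlVVVVVVVVVVaqqqqqqoiIiInd3d+fu7u7u6ZmZmZmZmVVVVVVVVVVVqqqqqqoiIiIid3d3d37u6ZmZmZmQCZmVVVVVVVVVVVWqqqqqIiIiIiJ3d3d3d+6ZmZmZmZAAlVVVVVVVVVVVIiqqKiIiIiIiInd3d3d3fpmZmZmZkN1VVVVVVVVVVVIiIiIiIiIiIiIid3d3d3dwCQAJmQDd3dVVVVVVVVVVIiIiIiIiIiIiIiJ3d3d3d3cA0A3QAN3d3VVVVQVVVQAiIiIiIiIiIiIiI3d3d3d3dwDd3d3d3d3d1VVQAAAAACIiIiIiIiIiIiIzd3d3d3d3AN3d3d3d3d3VIiIiAAAAIiIiIiIiIiIiIjN3d3d3d3cN3d3d3d3d3QIiIiIgAAAiIiIiIiIiIiIjM3d3d3d3cA3d3d3d3d3QACIiIiAAACIiIiIiIiIiIjMzd3d3d3dwDd3d3d3d27sAAiIiICIiIiIiIiIiIiIjMzN3d3d3d3AN3d3d3bu7u7ACIiIAIiIiIiIiIiIiIjMzM3d3d3d3AA3d3d3du7ALsAAiIiIiIiIiIiIiIiMzMzMzd3d3RHAADd3d3d27sAAAAiIiIiIiIiIiIiIiIzMzMzN3d3RERADd3d3du7sAAAACIiIiIiIiIiIiMiIzMzMzM3d3dEREDd3d27u7AAAAAAIiIiIiIiIiIiIzMzMzMzMzR3RERERLu7u7u7sAAAAAAiIiIiIiIiIzMzMzMzMzMABEREREREu7u7u7u7AAAAACIoiCIiIiIzMzMzMzMzAAAEREREREu7u7u7u7sAAAAAiIiIIiIiIjMzMzMzMzAAAARERERES7u7u7u7u7AAAAiIiIiIIiIiMzMzMzMzAAAABERERERLu7u7u7u7sAAAiIiIiIgiIiIzMzMzMzMAAAAERERERES7u7u7u7uwAAiIiIiIiIIiIjMzMzMzMwAAAARERERERLu7u7u7u7AACIiIiIiIiIIiMzMzMzMzAAAABERERERES7u7u7u7sAAAiIiIiIiIiCIzMzMzMzPMzAAERERERERLu7u7u7uwAAAIiIiIiIiIgzMzMzMzM8zMzMRERERERES7u7u7uxEAAACIiIiIiIAzMzMzMzMzzMzMxERERERERLu7u7uxEQAAAACIiIiAADMzMzMzMzzMzMzERERERERERLu7uxERAAABGIiIiIAAMzMzMzMzzMzMzMREREREREREu7EREREQABEYiIiIgAMzMzMzMzzMzMzMxEREREREREREQREREREBEYiIiIiIMzMzMzMzPMzMzMzERERERERERERBEREREREYiIiIiIgzMzMzMzPMzMzMzMREREREREREQRERERERERiIiIiIiDMzMzMzM8zMzMzMxEREREREREQRERERERERGIiIiIiDMzMzMzMzzMzMzMzEREREREREQRERERERERGIiIiIMzMzMzMzMzzMzMzMzMREREREREQREREREREREYiIiIMzMzMzMzZmbMzMzM//9EREREREERERERERERERiIiDMzMzMzMzZmBmzMzMz//0RERERBERERERERERERGIiIMzMzM2ZmZmZmZszMzM//RERERBEREREREREREREYiIgzMzZmZmZmZmZmzMzMz/9EREQRERERERERERERGIiIiDMzNmZmZmZmZmZszMzP/0REQRERERERERERERGIiIiIM2ZmZmZmZmZmZmbMzP//RERBERERERERERERGIiIiIg2ZmZmZmZmZmZmZm////9EREERERERERERERERGIiAAAZmZmZmZmZmZmZmb////0REQREREREREREREREREAAAAGZmZmZmZmZmZmb/////REQREREREREREREREREQAAAABmZmZmZmZmZmb/////9ERBERERERERERERERERAAAAAAZmZmZmZmZmZm/////0REEREREREREREREREREAAAAAAGZmZmZmZmZmb/////REQREREREREREREREREAAAAAAABmZmZmZmZmZv////9ERBEREREREREREREREAAAAAAAAGZmZmZmZmZm/////0REEREREREREREREREAAAAAAAAAZmZmZmZmZmb/////REEREREREREREREREQAAAAAAAAZmZmZmZmZmZv////9EEREREREREREREREQAAAAAAAABmZmZmZmZmYA/////0QREREREREREREREQAAAAAAAAAGZmZmZmZmYAD/////"/>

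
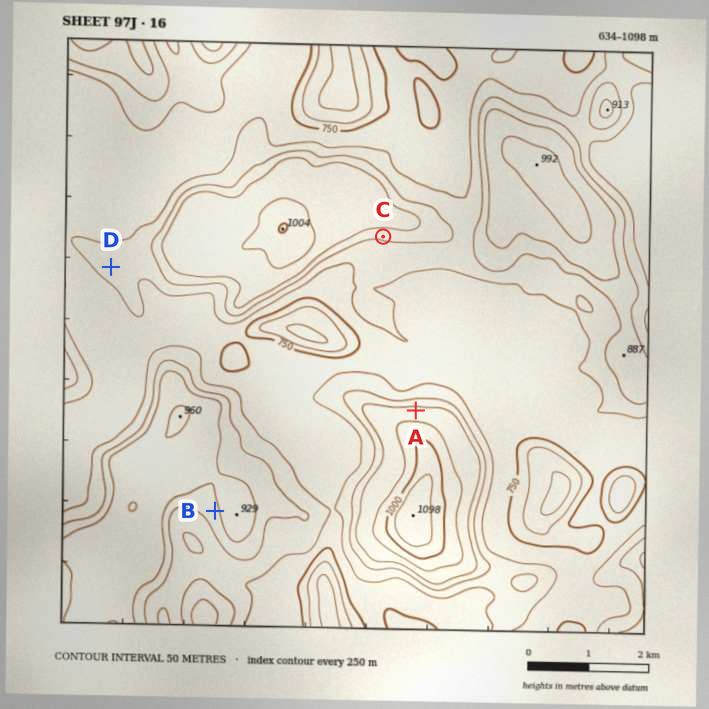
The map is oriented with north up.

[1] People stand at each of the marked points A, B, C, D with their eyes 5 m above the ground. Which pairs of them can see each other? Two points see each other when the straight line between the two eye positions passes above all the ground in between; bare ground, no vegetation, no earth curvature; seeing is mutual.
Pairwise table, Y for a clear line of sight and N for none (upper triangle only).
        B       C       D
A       N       Y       Y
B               N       N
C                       N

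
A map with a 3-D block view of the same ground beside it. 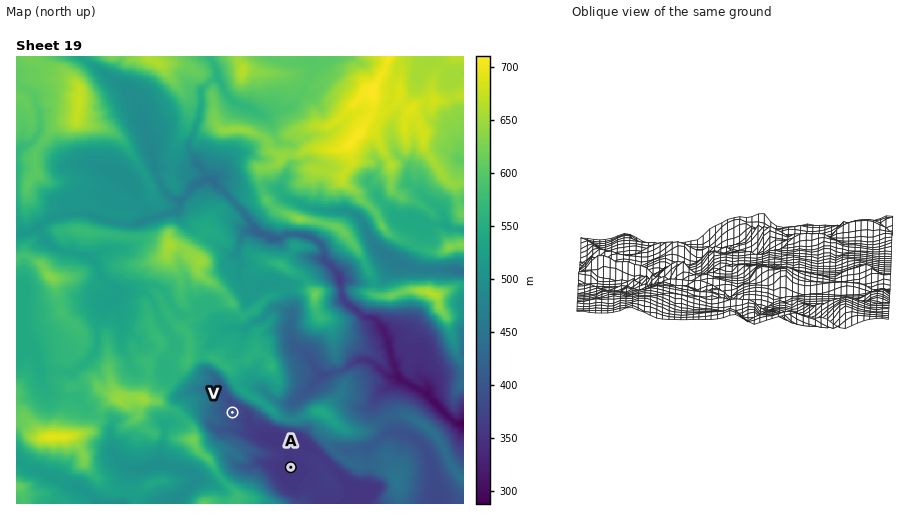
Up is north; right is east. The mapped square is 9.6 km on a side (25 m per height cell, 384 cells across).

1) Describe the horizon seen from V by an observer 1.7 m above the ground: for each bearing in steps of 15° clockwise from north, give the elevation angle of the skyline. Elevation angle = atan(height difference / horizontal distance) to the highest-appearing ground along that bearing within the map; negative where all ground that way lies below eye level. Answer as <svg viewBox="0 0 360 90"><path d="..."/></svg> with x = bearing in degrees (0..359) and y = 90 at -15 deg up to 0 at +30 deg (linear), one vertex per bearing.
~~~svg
<svg viewBox="0 0 360 90"><path d="M0 36l15-6 15-2 15 1 15 3 15 6 15 6 15 13 15 2 15 2 15-4 15-6 15-3 15-2 15-7 15-2 15-2 15 4 15 4 15 3 15 1 15-2 15 1 15-4"/></svg>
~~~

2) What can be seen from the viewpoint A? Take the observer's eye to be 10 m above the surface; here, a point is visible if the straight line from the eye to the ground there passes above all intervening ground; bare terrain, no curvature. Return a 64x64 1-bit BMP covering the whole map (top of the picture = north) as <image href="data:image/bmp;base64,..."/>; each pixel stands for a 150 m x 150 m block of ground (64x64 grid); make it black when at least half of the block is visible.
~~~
<image width="64" height="64" href="data:image/bmp;base64,Qk0+AgAAAAAAAD4AAAAoAAAAQAAAAEAAAAABAAEAAAAAAAACAAATCwAAEwsAAAIAAAAAAAAA////AAAAAAAAAAAAD8AeAAAAAAD/6AwAAAAAAf/4DAAAAAAD//gMAAAAAAc/8YAAAAAAD//zAAAAAAAc/+4AAAAAADn/mAAAAAAAPAf4AAAAAAAwD/8AAAAAACA//gAAAAAAZ//8AAAAAAD/vHAAAAAAAf7wAAAAAAAIfeAAAAAAAAQ/gAAAAAAAAzwAAAAAAAAB+AAAAAAAAAHwAAAAAAAAAPAAAAAAAAAAcAAAAAAAAAAAAAAAAAAAAAAAAAAAAAAAAAAAAAAAAAAAAAAAAAAAAAAAAAAAAAAAAAAAAAAAAAAAAAAAAAAAAAAAAAAAAAAAAAAAAAAAAAAAAAAAAAAAAAAAAAAAAAAAAAAAAAAAAAAAAAAAAAAAAAAAAAAAAAAAAAAAAAAAAAAAAAAAAAAAAAAAAAAAAAAAAAAAAAAAAAAAAAAAAAAAAAAAAAAAAAAAAAAAAAAAAAAAAAAAAAAAAAAAAAAAAAAAAAAAAAAAAAAAAAAAAAAAAAAAAAAAAAAAAAAAAAAAAAAAAAAAAAAAAAAAAAAAAAAAAAAAAAAAAAAAAAAAAAAAAAAAAAAAAAAAAAAAAAAAAAAAAAAAAAAAAAAAAAAAAAAAAAAAAAAAAAAAAAAAAAAAAAAAAAAAAAAAAAAAAAAAAAAAAAAAAAAAAAAAAAAAAAAAAAAAAAAAAAAAAAAAAA=="/>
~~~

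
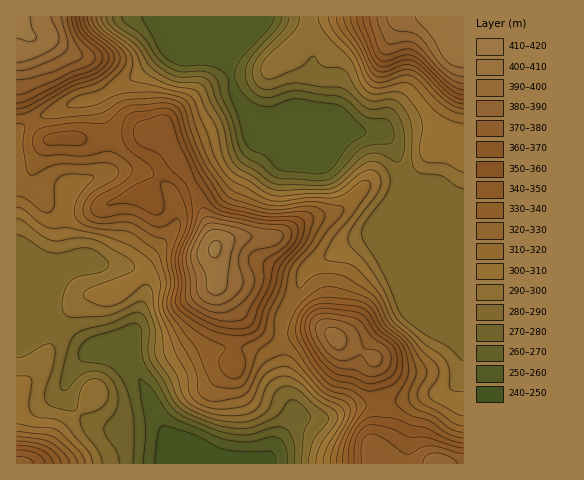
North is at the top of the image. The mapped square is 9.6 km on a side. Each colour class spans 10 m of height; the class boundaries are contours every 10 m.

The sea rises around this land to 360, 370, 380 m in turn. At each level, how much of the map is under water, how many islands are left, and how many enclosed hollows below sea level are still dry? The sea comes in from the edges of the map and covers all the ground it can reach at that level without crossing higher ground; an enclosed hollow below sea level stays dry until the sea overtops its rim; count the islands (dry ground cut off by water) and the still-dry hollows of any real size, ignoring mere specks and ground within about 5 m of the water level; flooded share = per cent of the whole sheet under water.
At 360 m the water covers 85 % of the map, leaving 2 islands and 0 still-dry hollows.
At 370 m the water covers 89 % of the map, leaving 2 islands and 0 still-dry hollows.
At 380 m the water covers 93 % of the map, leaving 2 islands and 0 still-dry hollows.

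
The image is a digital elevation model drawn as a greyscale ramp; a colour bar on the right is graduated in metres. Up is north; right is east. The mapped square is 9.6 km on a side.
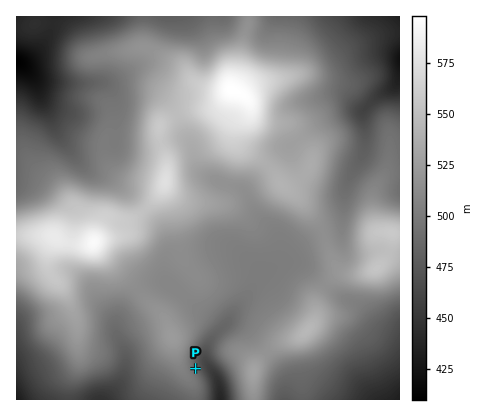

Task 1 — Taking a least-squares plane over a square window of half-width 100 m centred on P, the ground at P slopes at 6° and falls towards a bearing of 67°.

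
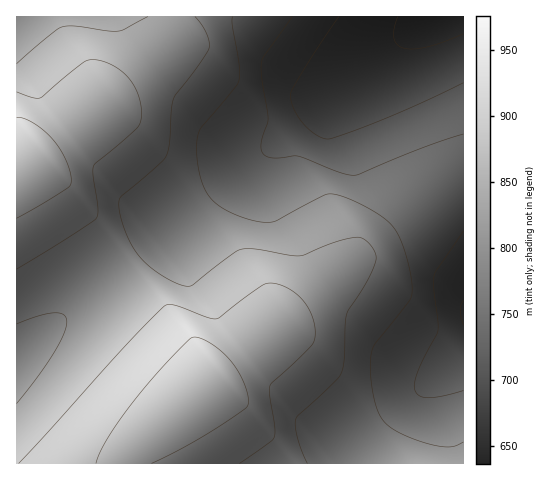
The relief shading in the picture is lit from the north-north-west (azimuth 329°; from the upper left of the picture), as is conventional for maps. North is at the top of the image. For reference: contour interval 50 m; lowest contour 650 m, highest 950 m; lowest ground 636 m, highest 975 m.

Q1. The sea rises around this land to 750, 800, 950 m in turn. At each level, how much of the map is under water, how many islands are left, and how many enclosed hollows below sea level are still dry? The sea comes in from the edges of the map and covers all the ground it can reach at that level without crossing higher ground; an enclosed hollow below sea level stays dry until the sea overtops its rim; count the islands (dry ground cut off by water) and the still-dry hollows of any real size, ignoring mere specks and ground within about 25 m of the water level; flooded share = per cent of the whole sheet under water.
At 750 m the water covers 16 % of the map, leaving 0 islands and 0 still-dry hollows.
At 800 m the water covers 32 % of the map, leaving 0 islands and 0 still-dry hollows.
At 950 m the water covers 93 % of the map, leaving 0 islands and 0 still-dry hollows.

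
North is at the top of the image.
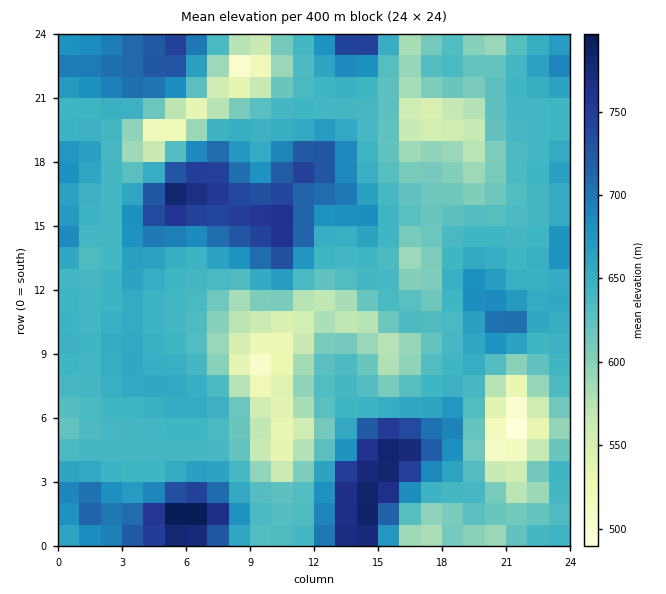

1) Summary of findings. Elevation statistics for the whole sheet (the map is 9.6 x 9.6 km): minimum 480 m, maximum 810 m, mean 640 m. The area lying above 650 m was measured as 34.1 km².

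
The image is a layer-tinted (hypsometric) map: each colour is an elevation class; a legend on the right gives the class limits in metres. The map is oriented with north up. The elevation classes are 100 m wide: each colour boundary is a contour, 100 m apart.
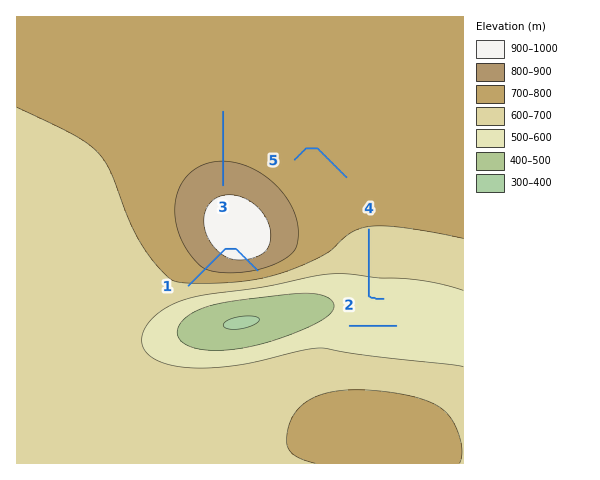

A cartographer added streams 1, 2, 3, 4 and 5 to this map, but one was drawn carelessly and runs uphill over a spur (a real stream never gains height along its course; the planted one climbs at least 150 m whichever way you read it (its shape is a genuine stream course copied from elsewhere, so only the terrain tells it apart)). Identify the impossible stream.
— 1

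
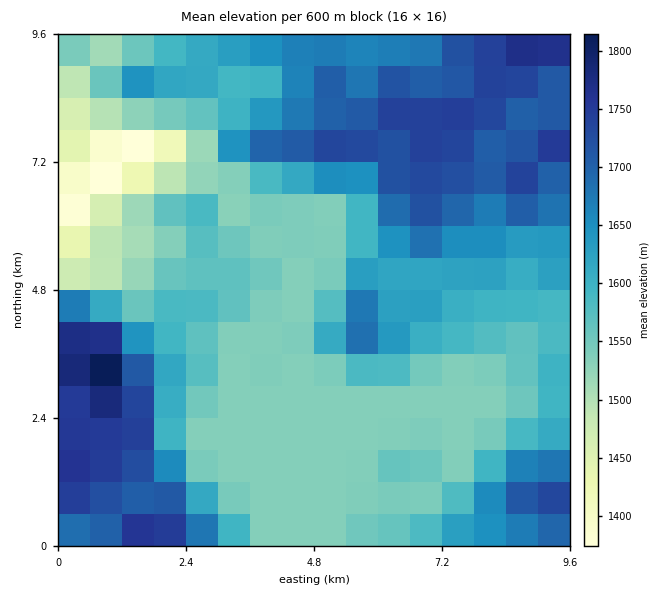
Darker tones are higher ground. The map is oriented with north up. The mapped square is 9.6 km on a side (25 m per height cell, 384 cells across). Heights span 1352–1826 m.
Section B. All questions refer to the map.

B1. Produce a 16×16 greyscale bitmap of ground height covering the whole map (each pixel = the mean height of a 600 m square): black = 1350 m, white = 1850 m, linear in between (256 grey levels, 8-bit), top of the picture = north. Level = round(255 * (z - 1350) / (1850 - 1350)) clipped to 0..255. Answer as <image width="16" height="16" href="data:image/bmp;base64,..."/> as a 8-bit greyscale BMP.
<image width="16" height="16" href="data:image/bmp;base64,Qk02BQAAAAAAADYEAAAoAAAAEAAAABAAAAABAAgAAAAAAAABAAATCwAAEwsAAAABAAAAAAAAAAAAAAEBAQACAgIAAwMDAAQEBAAFBQUABgYGAAcHBwAICAgACQkJAAoKCgALCwsADAwMAA0NDQAODg4ADw8PABAQEAAREREAEhISABMTEwAUFBQAFRUVABYWFgAXFxcAGBgYABkZGQAaGhoAGxsbABwcHAAdHR0AHh4eAB8fHwAgICAAISEhACIiIgAjIyMAJCQkACUlJQAmJiYAJycnACgoKAApKSkAKioqACsrKwAsLCwALS0tAC4uLgAvLy8AMDAwADExMQAyMjIAMzMzADQ0NAA1NTUANjY2ADc3NwA4ODgAOTk5ADo6OgA7OzsAPDw8AD09PQA+Pj4APz8/AEBAQABBQUEAQkJCAENDQwBEREQARUVFAEZGRgBHR0cASEhIAElJSQBKSkoAS0tLAExMTABNTU0ATk5OAE9PTwBQUFAAUVFRAFJSUgBTU1MAVFRUAFVVVQBWVlYAV1dXAFhYWABZWVkAWlpaAFtbWwBcXFwAXV1dAF5eXgBfX18AYGBgAGFhYQBiYmIAY2NjAGRkZABlZWUAZmZmAGdnZwBoaGgAaWlpAGpqagBra2sAbGxsAG1tbQBubm4Ab29vAHBwcABxcXEAcnJyAHNzcwB0dHQAdXV1AHZ2dgB3d3cAeHh4AHl5eQB6enoAe3t7AHx8fAB9fX0Afn5+AH9/fwCAgIAAgYGBAIKCggCDg4MAhISEAIWFhQCGhoYAh4eHAIiIiACJiYkAioqKAIuLiwCMjIwAjY2NAI6OjgCPj48AkJCQAJGRkQCSkpIAk5OTAJSUlACVlZUAlpaWAJeXlwCYmJgAmZmZAJqamgCbm5sAnJycAJ2dnQCenp4An5+fAKCgoAChoaEAoqKiAKOjowCkpKQApaWlAKampgCnp6cAqKioAKmpqQCqqqoAq6urAKysrACtra0Arq6uAK+vrwCwsLAAsbGxALKysgCzs7MAtLS0ALW1tQC2trYAt7e3ALi4uAC5ubkAurq6ALu7uwC8vLwAvb29AL6+vgC/v78AwMDAAMHBwQDCwsIAw8PDAMTExADFxcUAxsbGAMfHxwDIyMgAycnJAMrKygDLy8sAzMzMAM3NzQDOzs4Az8/PANDQ0ADR0dEA0tLSANPT0wDU1NQA1dXVANbW1gDX19cA2NjYANnZ2QDa2toA29vbANzc3ADd3d0A3t7eAN/f3wDg4OAA4eHhAOLi4gDj4+MA5OTkAOXl5QDm5uYA5+fnAOjo6ADp6ekA6urqAOvr6wDs7OwA7e3tAO7u7gDv7+8A8PDwAPHx8QDy8vIA8/PzAPT09AD19fUA9vb2APf39wD4+PgA+fn5APr6+gD7+/sA/Pz8AP39/QD+/v4A////AKyz0MunfV5eXmdsd46YpLDKvrW4h2ReXl5gY2F2nLnE0cvAnGNeXl5eX2tpYH2hp87MyX5eXl5eXl5fYV5jeYXM3MWDZl5eXl5eXl5eXmh93e24iHJeYF5ieHdlX2Jtf9fVlXxvX2BhhaqSgXp0bnikhWp5d25hXnOmjY6Cfn16P0dXam9vZ15jjoqJi4yDjSxIUV9yaGBhYHyYqpqakZIPO1VueVxjYV99rb2wpLSpFwwnSFleeIaamL3CvrbGszATDCNWl7G3xMK9x8a0u8w4S1tlbX+TpbO3yMjKxLS4R2mXiId7fqC1qLy1ucbFuGNTaXuFj5mipJ+jpr3I1tQ="/>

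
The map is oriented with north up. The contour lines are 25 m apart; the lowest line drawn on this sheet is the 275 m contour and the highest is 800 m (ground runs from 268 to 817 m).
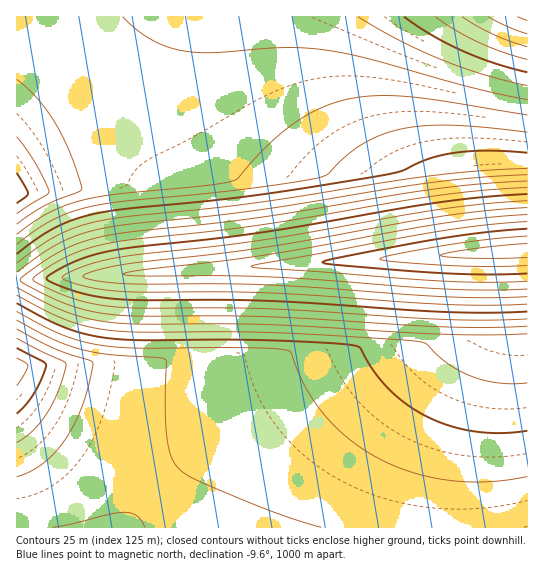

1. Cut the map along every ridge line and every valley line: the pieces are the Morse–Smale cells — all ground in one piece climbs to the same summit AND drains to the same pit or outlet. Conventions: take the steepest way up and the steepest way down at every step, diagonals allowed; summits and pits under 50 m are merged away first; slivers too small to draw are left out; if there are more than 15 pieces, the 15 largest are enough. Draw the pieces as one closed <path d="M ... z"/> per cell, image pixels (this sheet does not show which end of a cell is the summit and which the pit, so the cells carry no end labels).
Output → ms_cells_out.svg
<path d="M527 251l-510 29-1 247 511 1z"/><path d="M527 16l-510 1 10 7 45 46 84 111 3 9 6 80 4 2 358-21z"/><path d="M17 16l-1 263 150-7-7-82-3-9-84-111-45-46z"/>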